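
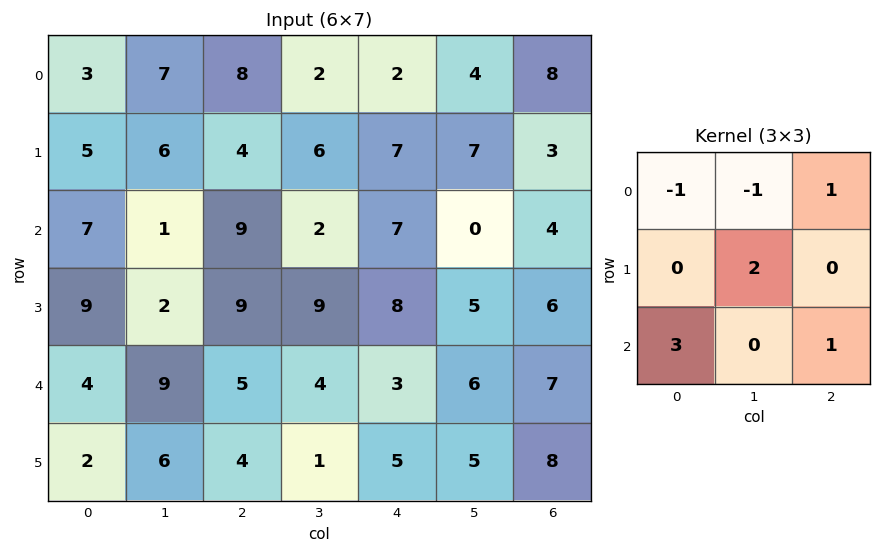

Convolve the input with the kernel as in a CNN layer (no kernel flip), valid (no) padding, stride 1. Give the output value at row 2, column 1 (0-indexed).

The receptive field on the input at this output position is [1 9 2 / 2 9 9 / 9 5 4]. Elementwise product with the kernel and sum: 1·-1 + 9·-1 + 2·1 + 9·2 + 9·3 + 4·1.

41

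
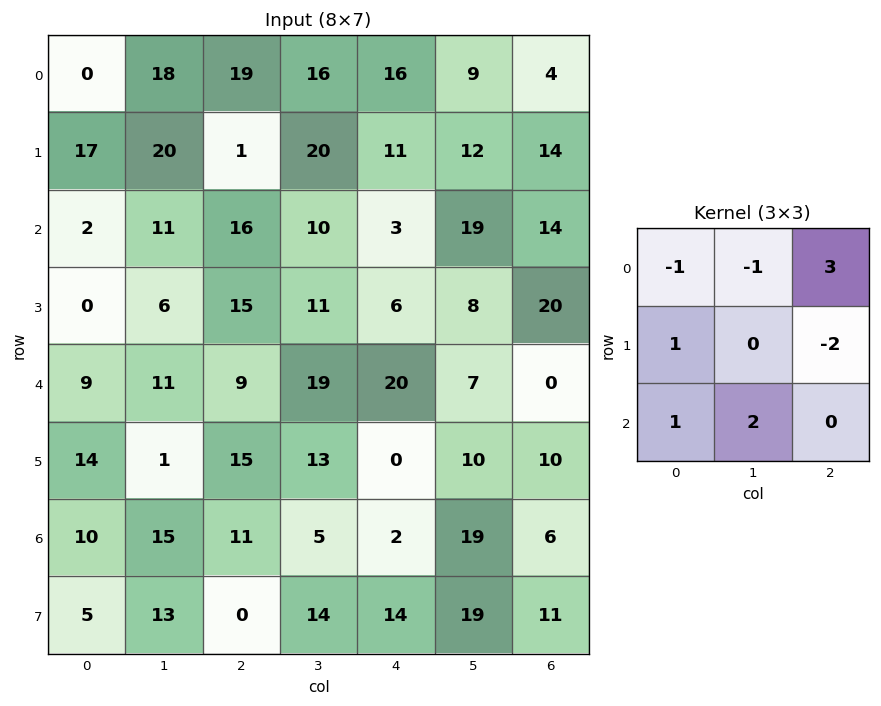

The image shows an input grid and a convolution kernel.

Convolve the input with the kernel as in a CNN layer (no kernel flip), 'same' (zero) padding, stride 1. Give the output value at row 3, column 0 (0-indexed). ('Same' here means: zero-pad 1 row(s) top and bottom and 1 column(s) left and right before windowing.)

The receptive field on the zero-padded input at this output position is [0 2 11 / 0 0 6 / 0 9 11]. Elementwise product with the kernel and sum: 0·-1 + 2·-1 + 11·3 + 0·1 + 6·-2 + 0·1 + 9·2.

37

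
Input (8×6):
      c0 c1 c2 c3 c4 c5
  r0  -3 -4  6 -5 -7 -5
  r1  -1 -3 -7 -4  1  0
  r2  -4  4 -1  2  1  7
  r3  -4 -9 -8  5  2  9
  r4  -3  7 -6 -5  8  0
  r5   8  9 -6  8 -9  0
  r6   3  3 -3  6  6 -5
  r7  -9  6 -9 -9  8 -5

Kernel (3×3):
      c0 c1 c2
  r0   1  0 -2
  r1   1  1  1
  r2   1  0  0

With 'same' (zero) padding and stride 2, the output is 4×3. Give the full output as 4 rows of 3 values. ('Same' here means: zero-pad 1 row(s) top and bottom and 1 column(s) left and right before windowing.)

-7 -6 -21
6 1 11
22 -14 -2
-12 5 6

Output[0,0]: The receptive field on the zero-padded input at this output position is [0 0 0 / 0 -3 -4 / 0 -1 -3]. Elementwise product with the kernel and sum: 0·1 + 0·-2 + 0·1 + -3·1 + -4·1 + 0·1.
Output[0,1]: The receptive field on the zero-padded input at this output position is [0 0 0 / -4 6 -5 / -3 -7 -4]. Elementwise product with the kernel and sum: 0·1 + 0·-2 + -4·1 + 6·1 + -5·1 + -3·1.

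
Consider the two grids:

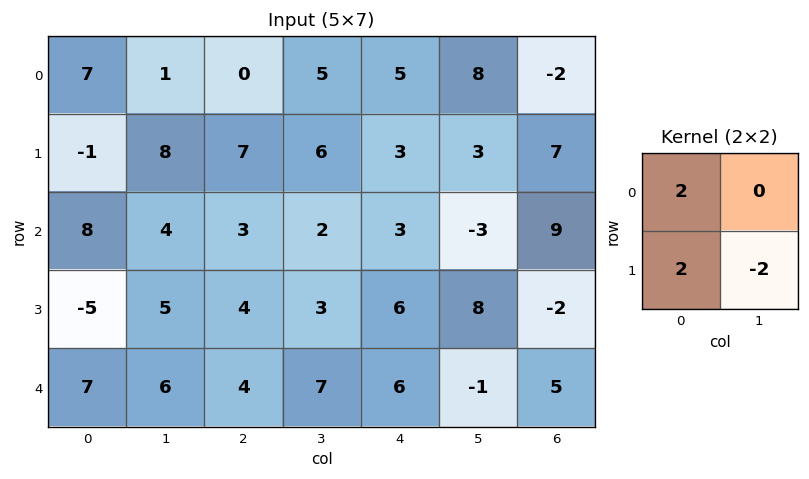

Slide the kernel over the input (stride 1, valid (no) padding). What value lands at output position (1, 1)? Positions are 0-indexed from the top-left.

18

The receptive field on the input at this output position is [8 7 / 4 3]. Elementwise product with the kernel and sum: 8·2 + 4·2 + 3·-2.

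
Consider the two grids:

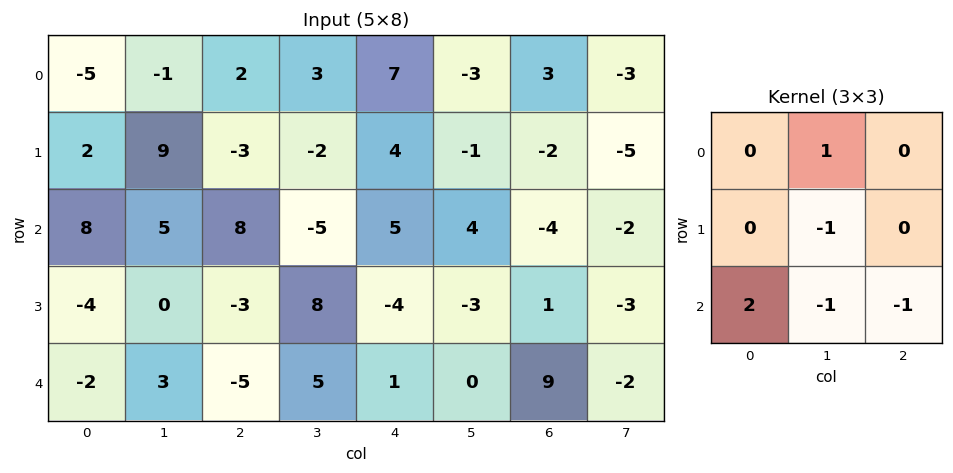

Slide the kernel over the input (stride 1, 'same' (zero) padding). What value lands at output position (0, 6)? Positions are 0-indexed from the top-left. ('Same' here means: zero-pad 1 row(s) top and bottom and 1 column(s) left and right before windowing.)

2

The receptive field on the zero-padded input at this output position is [0 0 0 / -3 3 -3 / -1 -2 -5]. Elementwise product with the kernel and sum: 0·1 + 3·-1 + -1·2 + -2·-1 + -5·-1.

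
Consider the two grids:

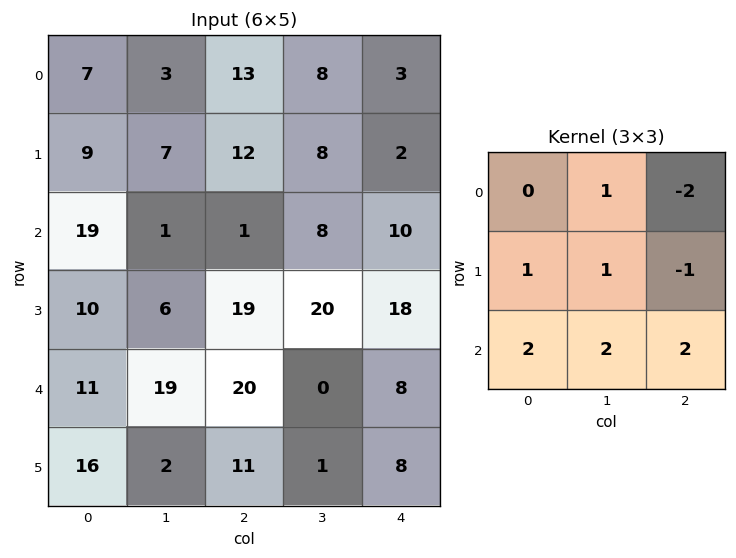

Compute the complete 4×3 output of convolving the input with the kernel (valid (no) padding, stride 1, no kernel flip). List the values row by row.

23 28 58
72 80 117
96 68 65
36 46 36

Output[0,0]: The receptive field on the input at this output position is [7 3 13 / 9 7 12 / 19 1 1]. Elementwise product with the kernel and sum: 3·1 + 13·-2 + 9·1 + 7·1 + 12·-1 + 19·2 + 1·2 + 1·2.
Output[0,1]: The receptive field on the input at this output position is [3 13 8 / 7 12 8 / 1 1 8]. Elementwise product with the kernel and sum: 13·1 + 8·-2 + 7·1 + 12·1 + 8·-1 + 1·2 + 1·2 + 8·2.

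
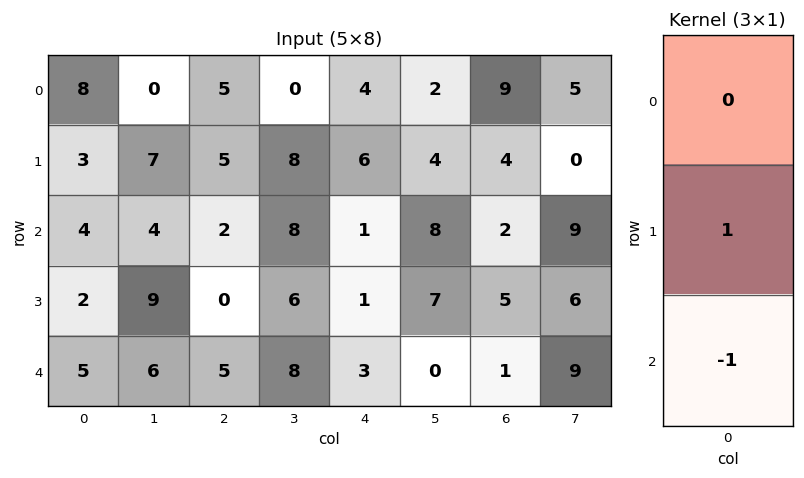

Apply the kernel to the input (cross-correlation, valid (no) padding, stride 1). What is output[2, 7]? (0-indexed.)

The receptive field on the input at this output position is [9 / 6 / 9]. Elementwise product with the kernel and sum: 6·1 + 9·-1.

-3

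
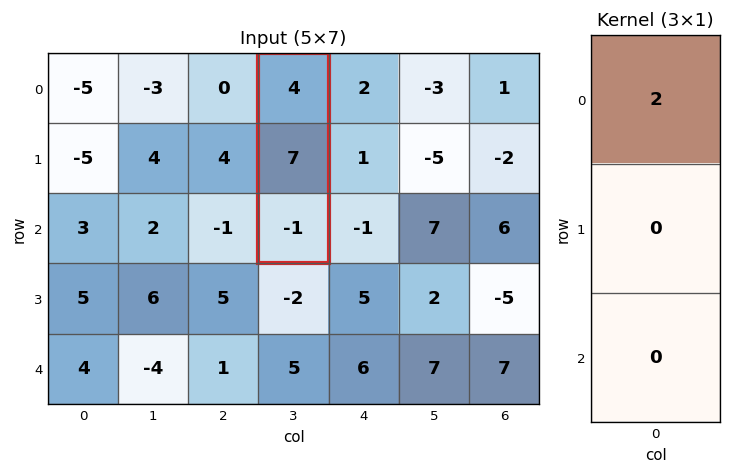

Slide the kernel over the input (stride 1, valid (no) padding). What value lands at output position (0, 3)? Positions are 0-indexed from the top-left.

The receptive field on the input at this output position is [4 / 7 / -1]. Elementwise product with the kernel and sum: 4·2.

8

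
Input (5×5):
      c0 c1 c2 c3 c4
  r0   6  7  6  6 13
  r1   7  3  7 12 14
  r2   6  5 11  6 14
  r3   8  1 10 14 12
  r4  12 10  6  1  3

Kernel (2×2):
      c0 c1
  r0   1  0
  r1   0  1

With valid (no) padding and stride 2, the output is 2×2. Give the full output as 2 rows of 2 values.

9 18
7 25

Output[0,0]: The receptive field on the input at this output position is [6 7 / 7 3]. Elementwise product with the kernel and sum: 6·1 + 3·1.
Output[0,1]: The receptive field on the input at this output position is [6 6 / 7 12]. Elementwise product with the kernel and sum: 6·1 + 12·1.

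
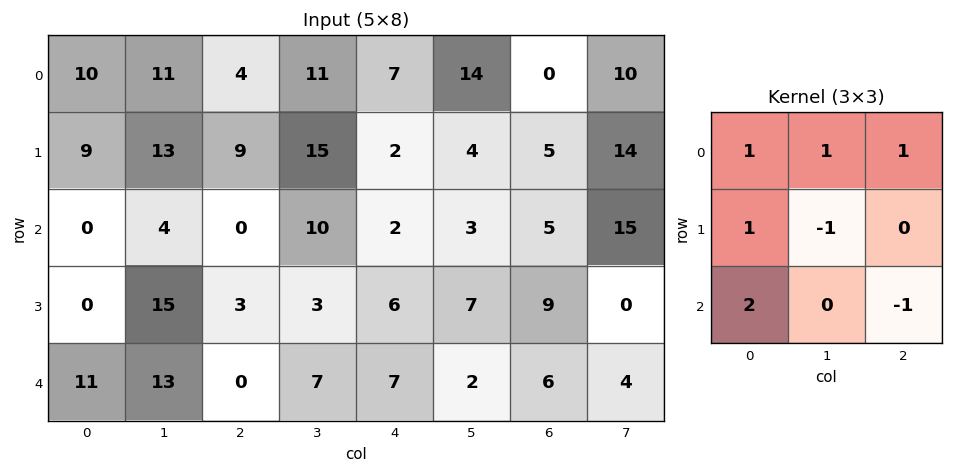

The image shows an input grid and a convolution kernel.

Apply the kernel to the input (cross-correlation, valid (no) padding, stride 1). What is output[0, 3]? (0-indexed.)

The receptive field on the input at this output position is [11 7 14 / 15 2 4 / 10 2 3]. Elementwise product with the kernel and sum: 11·1 + 7·1 + 14·1 + 15·1 + 2·-1 + 10·2 + 3·-1.

62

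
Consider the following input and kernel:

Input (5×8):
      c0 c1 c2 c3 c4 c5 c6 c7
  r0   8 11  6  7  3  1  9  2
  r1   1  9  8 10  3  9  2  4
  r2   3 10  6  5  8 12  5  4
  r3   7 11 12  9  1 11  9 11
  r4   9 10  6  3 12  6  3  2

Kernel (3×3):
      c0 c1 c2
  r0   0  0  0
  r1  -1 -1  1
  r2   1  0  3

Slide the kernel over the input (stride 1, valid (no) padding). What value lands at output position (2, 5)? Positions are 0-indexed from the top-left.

The receptive field on the input at this output position is [12 5 4 / 11 9 11 / 6 3 2]. Elementwise product with the kernel and sum: 11·-1 + 9·-1 + 11·1 + 6·1 + 2·3.

3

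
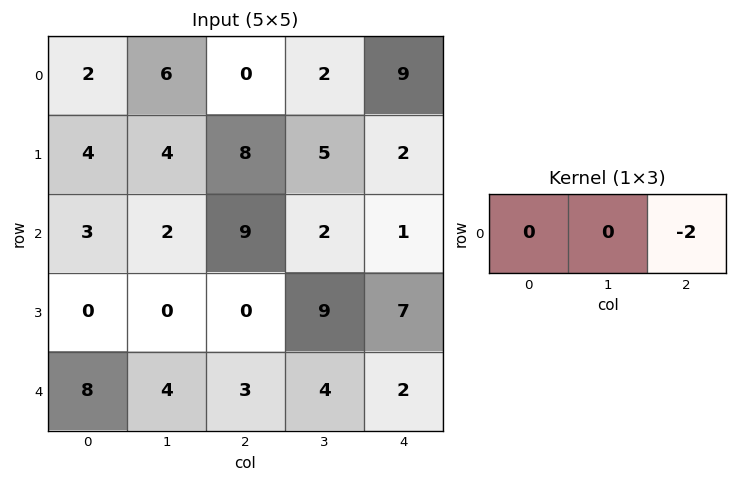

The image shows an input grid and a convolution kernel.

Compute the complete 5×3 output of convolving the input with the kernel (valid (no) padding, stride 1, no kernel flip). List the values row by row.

0 -4 -18
-16 -10 -4
-18 -4 -2
0 -18 -14
-6 -8 -4

Output[0,0]: The receptive field on the input at this output position is [2 6 0]. Elementwise product with the kernel and sum: 0·-2.
Output[0,1]: The receptive field on the input at this output position is [6 0 2]. Elementwise product with the kernel and sum: 2·-2.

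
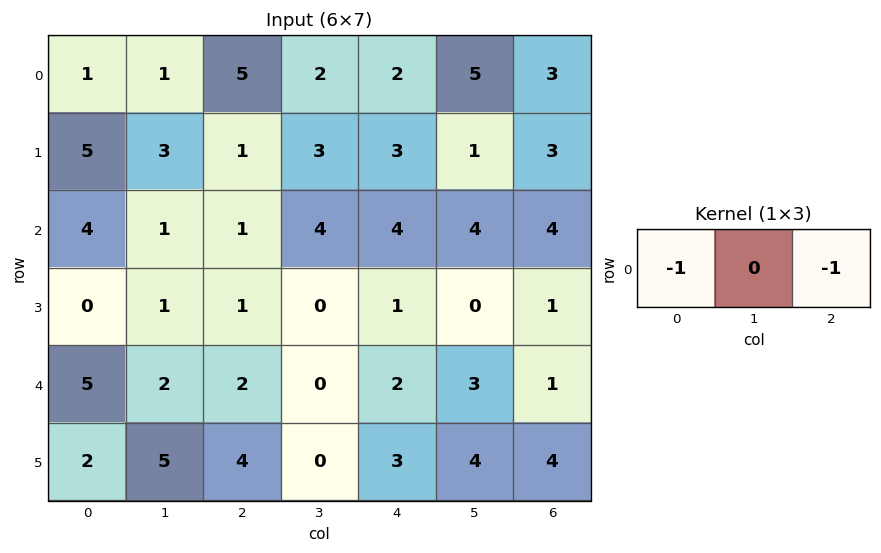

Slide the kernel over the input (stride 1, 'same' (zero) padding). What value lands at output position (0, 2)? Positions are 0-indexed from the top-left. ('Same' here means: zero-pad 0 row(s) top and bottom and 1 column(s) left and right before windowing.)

-3

The receptive field on the zero-padded input at this output position is [1 5 2]. Elementwise product with the kernel and sum: 1·-1 + 2·-1.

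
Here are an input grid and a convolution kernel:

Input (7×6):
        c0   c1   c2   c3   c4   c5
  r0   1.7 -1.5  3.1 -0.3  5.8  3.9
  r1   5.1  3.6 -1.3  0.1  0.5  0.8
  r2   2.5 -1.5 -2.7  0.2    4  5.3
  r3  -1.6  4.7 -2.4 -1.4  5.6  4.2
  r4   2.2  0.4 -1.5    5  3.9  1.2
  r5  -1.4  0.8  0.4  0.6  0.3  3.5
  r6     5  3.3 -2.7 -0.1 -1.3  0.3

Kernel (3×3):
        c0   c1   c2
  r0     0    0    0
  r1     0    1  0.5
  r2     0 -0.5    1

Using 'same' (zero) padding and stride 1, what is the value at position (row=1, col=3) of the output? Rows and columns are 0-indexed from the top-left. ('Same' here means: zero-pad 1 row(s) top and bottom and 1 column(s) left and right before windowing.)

The receptive field on the zero-padded input at this output position is [3.1 -0.3 5.8 / -1.3 0.1 0.5 / -2.7 0.2 4]. Elementwise product with the kernel and sum: 0.1·1 + 0.5·0.5 + 0.2·-0.5 + 4·1.

4.25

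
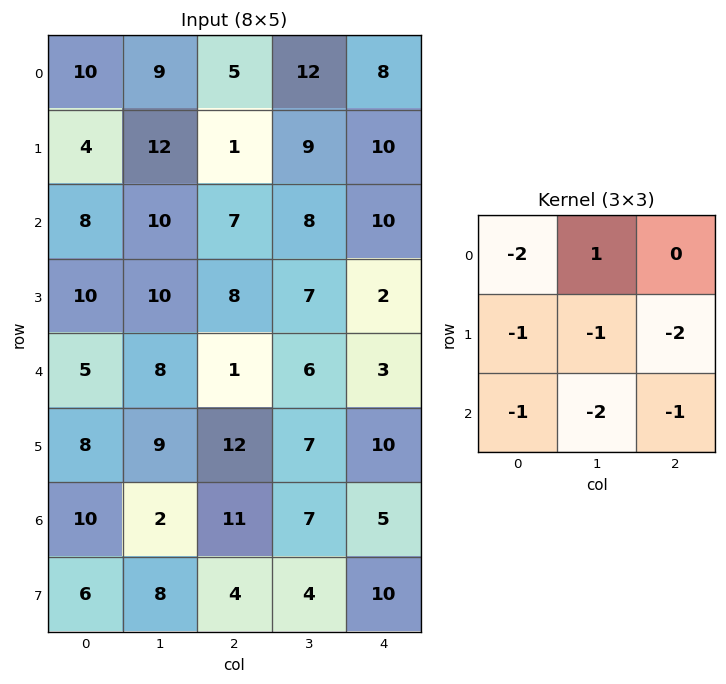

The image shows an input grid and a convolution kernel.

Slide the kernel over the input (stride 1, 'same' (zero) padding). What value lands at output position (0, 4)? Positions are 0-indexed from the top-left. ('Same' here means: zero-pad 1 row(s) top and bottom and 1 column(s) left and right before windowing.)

The receptive field on the zero-padded input at this output position is [0 0 0 / 12 8 0 / 9 10 0]. Elementwise product with the kernel and sum: 0·-2 + 0·1 + 12·-1 + 8·-1 + 0·-2 + 9·-1 + 10·-2 + 0·-1.

-49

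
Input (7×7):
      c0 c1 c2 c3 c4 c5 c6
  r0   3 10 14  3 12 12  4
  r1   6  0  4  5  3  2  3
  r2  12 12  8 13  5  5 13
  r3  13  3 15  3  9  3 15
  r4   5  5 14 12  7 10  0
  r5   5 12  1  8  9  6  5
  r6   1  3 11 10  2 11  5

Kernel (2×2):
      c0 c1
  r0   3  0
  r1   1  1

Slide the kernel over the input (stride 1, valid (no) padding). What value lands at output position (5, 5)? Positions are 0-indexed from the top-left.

34

The receptive field on the input at this output position is [6 5 / 11 5]. Elementwise product with the kernel and sum: 6·3 + 11·1 + 5·1.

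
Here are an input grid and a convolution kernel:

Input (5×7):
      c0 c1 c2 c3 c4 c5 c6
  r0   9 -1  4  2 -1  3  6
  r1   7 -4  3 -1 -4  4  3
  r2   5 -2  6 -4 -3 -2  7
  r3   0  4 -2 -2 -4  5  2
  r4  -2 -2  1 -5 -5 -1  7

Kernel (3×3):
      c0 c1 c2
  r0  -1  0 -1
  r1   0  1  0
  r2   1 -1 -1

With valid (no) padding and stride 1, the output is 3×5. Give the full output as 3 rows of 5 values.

-16 -2 9 -8 -9
-14 19 1 -9 -12
-8 6 6 3 -10

Output[0,0]: The receptive field on the input at this output position is [9 -1 4 / 7 -4 3 / 5 -2 6]. Elementwise product with the kernel and sum: 9·-1 + 4·-1 + -4·1 + 5·1 + -2·-1 + 6·-1.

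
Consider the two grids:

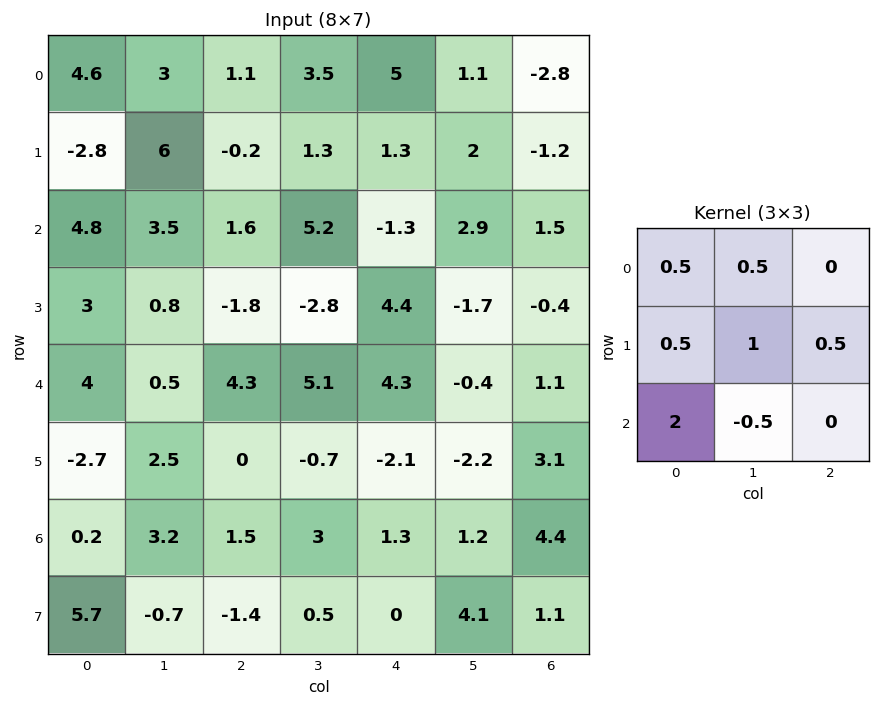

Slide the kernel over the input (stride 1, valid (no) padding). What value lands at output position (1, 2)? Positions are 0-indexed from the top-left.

3.7

The receptive field on the input at this output position is [-0.2 1.3 1.3 / 1.6 5.2 -1.3 / -1.8 -2.8 4.4]. Elementwise product with the kernel and sum: -0.2·0.5 + 1.3·0.5 + 1.6·0.5 + 5.2·1 + -1.3·0.5 + -1.8·2 + -2.8·-0.5.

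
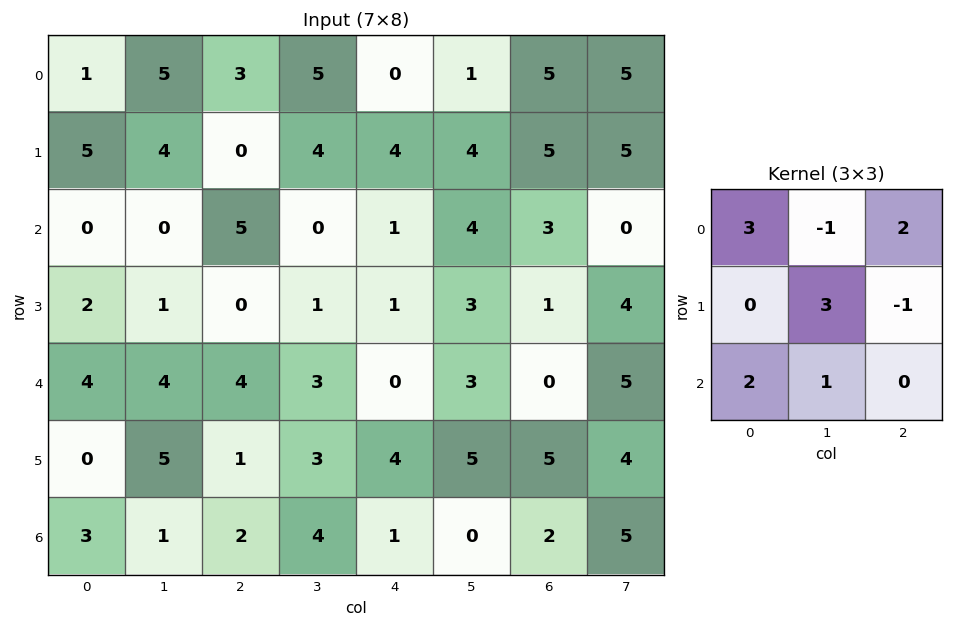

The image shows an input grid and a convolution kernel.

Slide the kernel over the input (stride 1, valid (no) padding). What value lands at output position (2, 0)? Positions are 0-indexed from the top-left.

The receptive field on the input at this output position is [0 0 5 / 2 1 0 / 4 4 4]. Elementwise product with the kernel and sum: 0·3 + 0·-1 + 5·2 + 1·3 + 0·-1 + 4·2 + 4·1.

25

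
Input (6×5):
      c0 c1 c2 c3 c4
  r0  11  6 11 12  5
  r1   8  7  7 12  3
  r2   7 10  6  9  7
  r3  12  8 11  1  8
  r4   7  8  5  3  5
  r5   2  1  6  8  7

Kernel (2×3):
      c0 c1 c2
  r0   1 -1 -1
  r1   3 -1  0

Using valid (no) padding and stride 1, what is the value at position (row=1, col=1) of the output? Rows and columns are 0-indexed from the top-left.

The receptive field on the input at this output position is [7 7 12 / 10 6 9]. Elementwise product with the kernel and sum: 7·1 + 7·-1 + 12·-1 + 10·3 + 6·-1.

12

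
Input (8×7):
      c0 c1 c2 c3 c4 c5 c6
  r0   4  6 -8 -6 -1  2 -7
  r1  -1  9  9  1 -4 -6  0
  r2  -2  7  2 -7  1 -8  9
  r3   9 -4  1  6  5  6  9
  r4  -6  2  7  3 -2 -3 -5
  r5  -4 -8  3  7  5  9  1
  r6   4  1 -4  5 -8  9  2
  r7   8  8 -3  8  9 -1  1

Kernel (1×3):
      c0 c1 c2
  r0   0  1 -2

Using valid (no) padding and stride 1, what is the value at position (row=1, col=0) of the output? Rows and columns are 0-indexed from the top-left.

The receptive field on the input at this output position is [-1 9 9]. Elementwise product with the kernel and sum: 9·1 + 9·-2.

-9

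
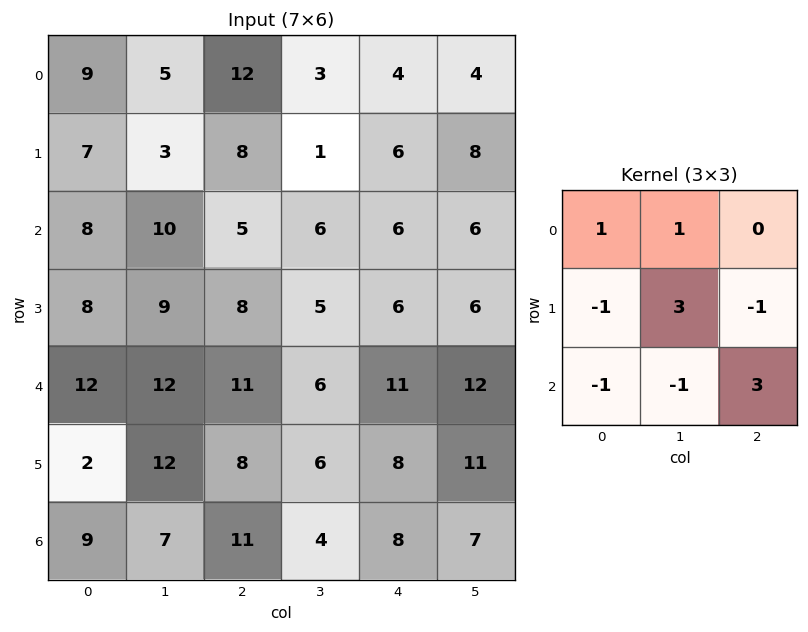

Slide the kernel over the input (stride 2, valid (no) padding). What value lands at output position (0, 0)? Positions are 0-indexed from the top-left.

5

The receptive field on the input at this output position is [9 5 12 / 7 3 8 / 8 10 5]. Elementwise product with the kernel and sum: 9·1 + 5·1 + 7·-1 + 3·3 + 8·-1 + 8·-1 + 10·-1 + 5·3.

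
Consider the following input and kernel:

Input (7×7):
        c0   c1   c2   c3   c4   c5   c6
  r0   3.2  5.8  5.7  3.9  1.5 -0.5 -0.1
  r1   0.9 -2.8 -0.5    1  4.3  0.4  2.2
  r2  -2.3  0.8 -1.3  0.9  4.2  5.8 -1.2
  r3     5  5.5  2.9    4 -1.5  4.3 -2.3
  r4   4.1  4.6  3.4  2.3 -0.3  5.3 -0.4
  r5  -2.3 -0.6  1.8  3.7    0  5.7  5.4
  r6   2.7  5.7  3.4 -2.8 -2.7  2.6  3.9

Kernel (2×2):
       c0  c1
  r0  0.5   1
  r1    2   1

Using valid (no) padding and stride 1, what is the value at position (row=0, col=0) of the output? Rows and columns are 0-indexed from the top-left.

6.4

The receptive field on the input at this output position is [3.2 5.8 / 0.9 -2.8]. Elementwise product with the kernel and sum: 3.2·0.5 + 5.8·1 + 0.9·2 + -2.8·1.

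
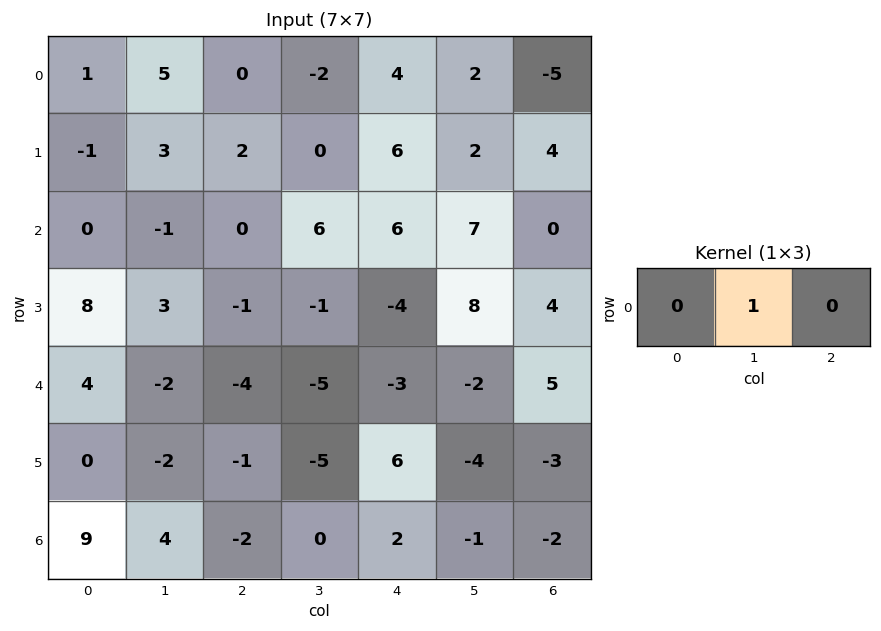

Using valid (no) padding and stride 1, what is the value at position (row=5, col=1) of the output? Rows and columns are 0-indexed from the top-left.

The receptive field on the input at this output position is [-2 -1 -5]. Elementwise product with the kernel and sum: -1·1.

-1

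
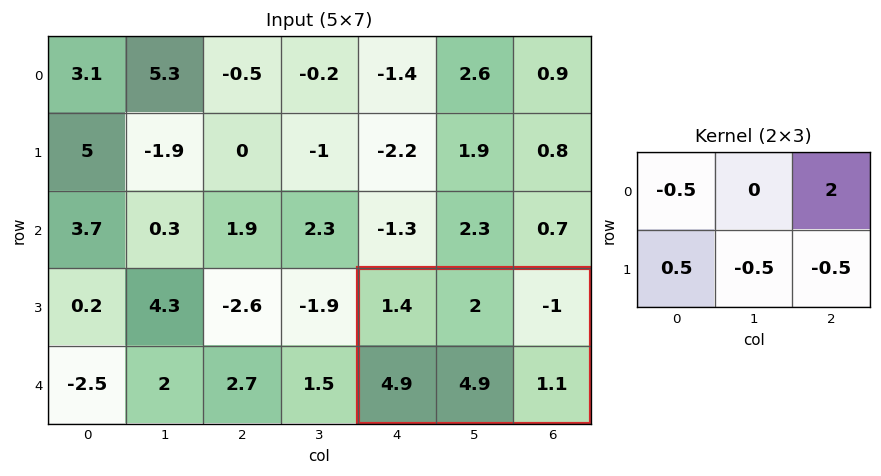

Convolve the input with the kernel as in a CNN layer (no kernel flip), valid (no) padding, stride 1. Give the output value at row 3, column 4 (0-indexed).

-3.25

The receptive field on the input at this output position is [1.4 2 -1 / 4.9 4.9 1.1]. Elementwise product with the kernel and sum: 1.4·-0.5 + -1·2 + 4.9·0.5 + 4.9·-0.5 + 1.1·-0.5.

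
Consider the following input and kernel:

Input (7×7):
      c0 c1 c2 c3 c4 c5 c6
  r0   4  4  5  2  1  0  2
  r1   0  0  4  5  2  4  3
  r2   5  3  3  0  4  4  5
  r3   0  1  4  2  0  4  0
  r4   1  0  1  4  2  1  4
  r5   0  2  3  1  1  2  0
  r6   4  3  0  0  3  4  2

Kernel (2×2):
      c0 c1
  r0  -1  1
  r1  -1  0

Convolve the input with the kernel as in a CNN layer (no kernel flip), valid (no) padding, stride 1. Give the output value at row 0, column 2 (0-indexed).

The receptive field on the input at this output position is [5 2 / 4 5]. Elementwise product with the kernel and sum: 5·-1 + 2·1 + 4·-1.

-7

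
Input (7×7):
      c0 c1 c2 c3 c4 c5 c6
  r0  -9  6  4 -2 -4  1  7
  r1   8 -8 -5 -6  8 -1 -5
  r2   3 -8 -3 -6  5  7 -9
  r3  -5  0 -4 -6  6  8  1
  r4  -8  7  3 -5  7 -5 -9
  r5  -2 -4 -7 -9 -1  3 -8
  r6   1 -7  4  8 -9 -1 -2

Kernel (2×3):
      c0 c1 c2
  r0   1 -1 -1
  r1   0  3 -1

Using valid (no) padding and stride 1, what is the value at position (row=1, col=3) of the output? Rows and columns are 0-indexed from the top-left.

The receptive field on the input at this output position is [-6 8 -1 / -6 5 7]. Elementwise product with the kernel and sum: -6·1 + 8·-1 + -1·-1 + 5·3 + 7·-1.

-5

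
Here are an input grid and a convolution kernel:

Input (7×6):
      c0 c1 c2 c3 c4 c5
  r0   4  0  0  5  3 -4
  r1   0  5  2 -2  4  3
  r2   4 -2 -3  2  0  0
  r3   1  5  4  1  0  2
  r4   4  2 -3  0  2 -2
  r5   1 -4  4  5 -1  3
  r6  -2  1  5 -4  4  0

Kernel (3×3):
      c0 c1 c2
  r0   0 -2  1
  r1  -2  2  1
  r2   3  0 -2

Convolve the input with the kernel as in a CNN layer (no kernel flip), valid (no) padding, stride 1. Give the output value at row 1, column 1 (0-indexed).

7

The receptive field on the input at this output position is [5 2 -2 / -2 -3 2 / 5 4 1]. Elementwise product with the kernel and sum: 2·-2 + -2·1 + -2·-2 + -3·2 + 2·1 + 5·3 + 1·-2.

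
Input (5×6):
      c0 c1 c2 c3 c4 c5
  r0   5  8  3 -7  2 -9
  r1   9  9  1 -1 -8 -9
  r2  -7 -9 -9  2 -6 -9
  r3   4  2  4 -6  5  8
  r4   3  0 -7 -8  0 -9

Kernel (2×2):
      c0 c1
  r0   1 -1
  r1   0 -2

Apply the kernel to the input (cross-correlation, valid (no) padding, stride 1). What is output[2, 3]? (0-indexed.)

The receptive field on the input at this output position is [2 -6 / -6 5]. Elementwise product with the kernel and sum: 2·1 + -6·-1 + 5·-2.

-2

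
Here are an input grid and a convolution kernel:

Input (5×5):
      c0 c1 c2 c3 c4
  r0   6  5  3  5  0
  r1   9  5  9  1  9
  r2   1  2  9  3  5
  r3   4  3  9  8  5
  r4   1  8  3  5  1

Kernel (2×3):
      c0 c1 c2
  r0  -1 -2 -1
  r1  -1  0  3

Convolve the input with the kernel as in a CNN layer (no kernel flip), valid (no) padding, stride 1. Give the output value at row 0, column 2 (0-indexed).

5

The receptive field on the input at this output position is [3 5 0 / 9 1 9]. Elementwise product with the kernel and sum: 3·-1 + 5·-2 + 0·-1 + 9·-1 + 9·3.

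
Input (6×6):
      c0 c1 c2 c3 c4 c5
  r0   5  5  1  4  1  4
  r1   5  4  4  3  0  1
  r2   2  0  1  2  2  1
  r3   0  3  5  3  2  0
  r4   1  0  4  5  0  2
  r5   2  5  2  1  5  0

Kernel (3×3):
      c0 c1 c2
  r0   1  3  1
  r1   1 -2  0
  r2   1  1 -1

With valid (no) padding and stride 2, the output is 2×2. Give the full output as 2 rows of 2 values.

19 13
-6 17

Output[0,0]: The receptive field on the input at this output position is [5 5 1 / 5 4 4 / 2 0 1]. Elementwise product with the kernel and sum: 5·1 + 5·3 + 1·1 + 5·1 + 4·-2 + 2·1 + 0·1 + 1·-1.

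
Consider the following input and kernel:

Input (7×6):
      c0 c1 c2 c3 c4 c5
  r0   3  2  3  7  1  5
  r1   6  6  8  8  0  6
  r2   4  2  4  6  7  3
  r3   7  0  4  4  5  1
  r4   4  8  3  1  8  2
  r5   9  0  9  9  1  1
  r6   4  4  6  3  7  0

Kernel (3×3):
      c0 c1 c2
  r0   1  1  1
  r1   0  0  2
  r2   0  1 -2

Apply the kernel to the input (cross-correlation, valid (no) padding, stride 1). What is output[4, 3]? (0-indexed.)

20

The receptive field on the input at this output position is [1 8 2 / 9 1 1 / 3 7 0]. Elementwise product with the kernel and sum: 1·1 + 8·1 + 2·1 + 1·2 + 7·1 + 0·-2.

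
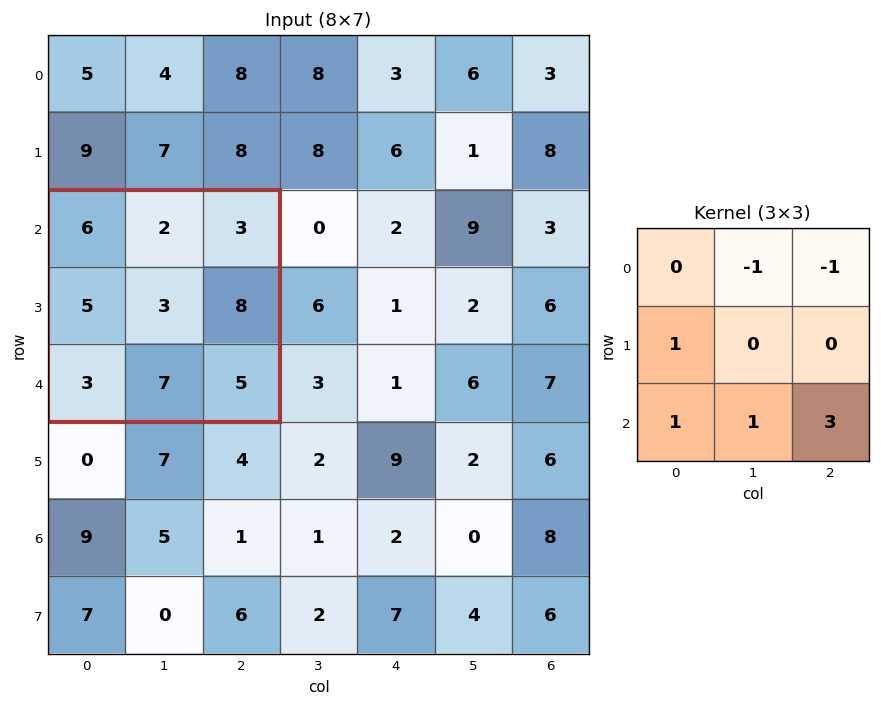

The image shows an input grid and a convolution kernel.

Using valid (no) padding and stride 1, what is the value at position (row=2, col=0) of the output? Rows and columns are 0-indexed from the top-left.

25

The receptive field on the input at this output position is [6 2 3 / 5 3 8 / 3 7 5]. Elementwise product with the kernel and sum: 2·-1 + 3·-1 + 5·1 + 3·1 + 7·1 + 5·3.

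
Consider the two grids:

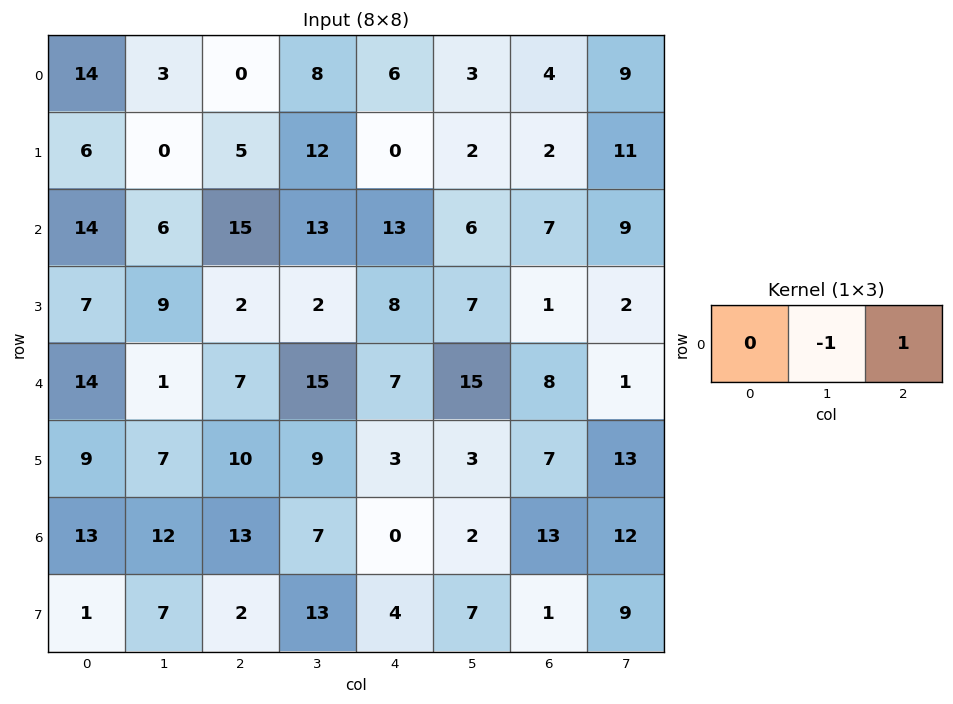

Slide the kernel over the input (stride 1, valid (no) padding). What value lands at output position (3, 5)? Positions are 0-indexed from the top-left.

1

The receptive field on the input at this output position is [7 1 2]. Elementwise product with the kernel and sum: 1·-1 + 2·1.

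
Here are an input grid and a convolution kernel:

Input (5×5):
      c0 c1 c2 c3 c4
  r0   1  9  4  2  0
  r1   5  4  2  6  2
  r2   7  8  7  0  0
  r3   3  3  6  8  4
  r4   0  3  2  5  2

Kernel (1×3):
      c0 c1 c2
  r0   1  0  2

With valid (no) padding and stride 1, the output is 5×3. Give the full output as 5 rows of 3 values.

Output[0,0]: The receptive field on the input at this output position is [1 9 4]. Elementwise product with the kernel and sum: 1·1 + 4·2.
Output[0,1]: The receptive field on the input at this output position is [9 4 2]. Elementwise product with the kernel and sum: 9·1 + 2·2.

9 13 4
9 16 6
21 8 7
15 19 14
4 13 6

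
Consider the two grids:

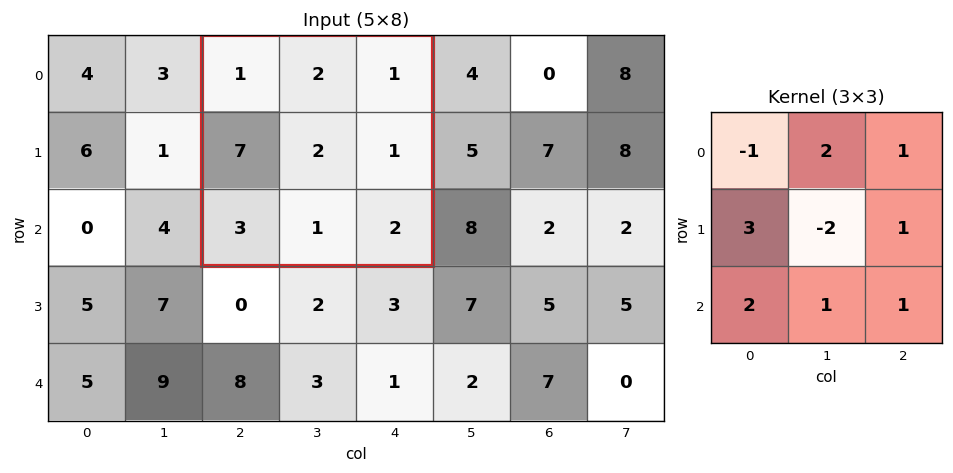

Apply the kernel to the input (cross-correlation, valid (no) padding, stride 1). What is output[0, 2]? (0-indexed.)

The receptive field on the input at this output position is [1 2 1 / 7 2 1 / 3 1 2]. Elementwise product with the kernel and sum: 1·-1 + 2·2 + 1·1 + 7·3 + 2·-2 + 1·1 + 3·2 + 1·1 + 2·1.

31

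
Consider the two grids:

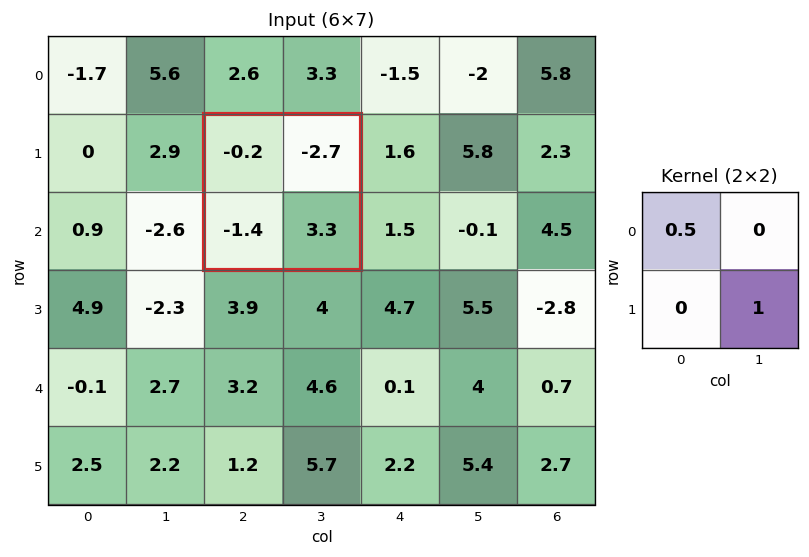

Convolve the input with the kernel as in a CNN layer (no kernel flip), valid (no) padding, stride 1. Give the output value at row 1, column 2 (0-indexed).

3.2

The receptive field on the input at this output position is [-0.2 -2.7 / -1.4 3.3]. Elementwise product with the kernel and sum: -0.2·0.5 + 3.3·1.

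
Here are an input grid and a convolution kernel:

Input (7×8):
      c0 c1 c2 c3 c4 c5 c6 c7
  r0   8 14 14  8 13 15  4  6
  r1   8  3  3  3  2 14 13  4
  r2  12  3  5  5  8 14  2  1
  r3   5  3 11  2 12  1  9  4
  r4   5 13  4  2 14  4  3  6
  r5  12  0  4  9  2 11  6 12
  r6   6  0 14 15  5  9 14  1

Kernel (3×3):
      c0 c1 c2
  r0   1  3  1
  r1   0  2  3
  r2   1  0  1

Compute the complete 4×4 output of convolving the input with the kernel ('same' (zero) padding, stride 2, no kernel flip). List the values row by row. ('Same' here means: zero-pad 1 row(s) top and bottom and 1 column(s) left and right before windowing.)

61 58 88 44
63 45 84 69
67 61 99 79
48 94 63 72

Output[0,0]: The receptive field on the zero-padded input at this output position is [0 0 0 / 0 8 14 / 0 8 3]. Elementwise product with the kernel and sum: 0·1 + 0·3 + 0·1 + 8·2 + 14·3 + 0·1 + 3·1.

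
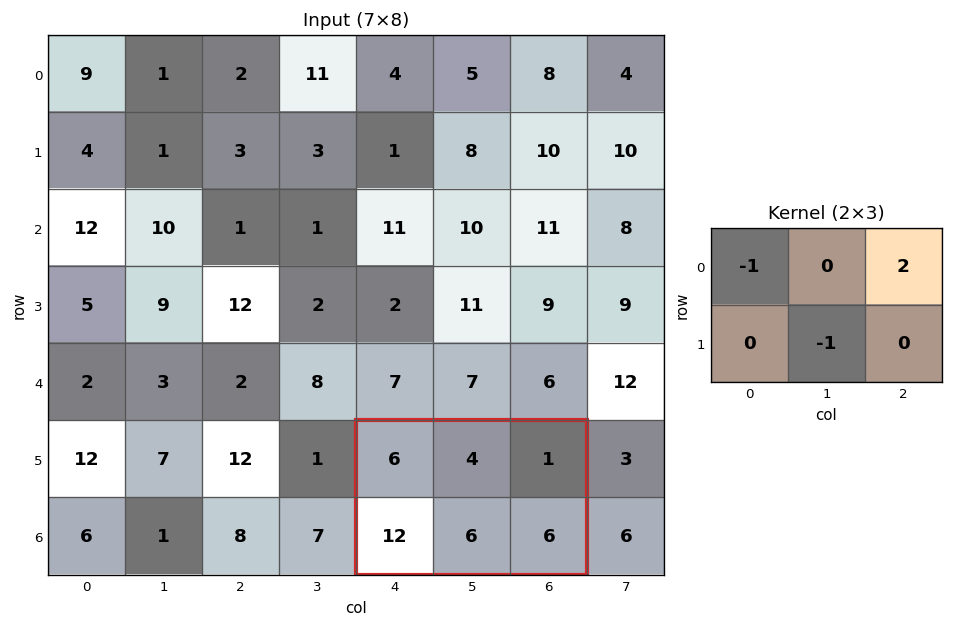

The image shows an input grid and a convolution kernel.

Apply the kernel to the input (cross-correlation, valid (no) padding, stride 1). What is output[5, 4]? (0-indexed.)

-10

The receptive field on the input at this output position is [6 4 1 / 12 6 6]. Elementwise product with the kernel and sum: 6·-1 + 1·2 + 6·-1.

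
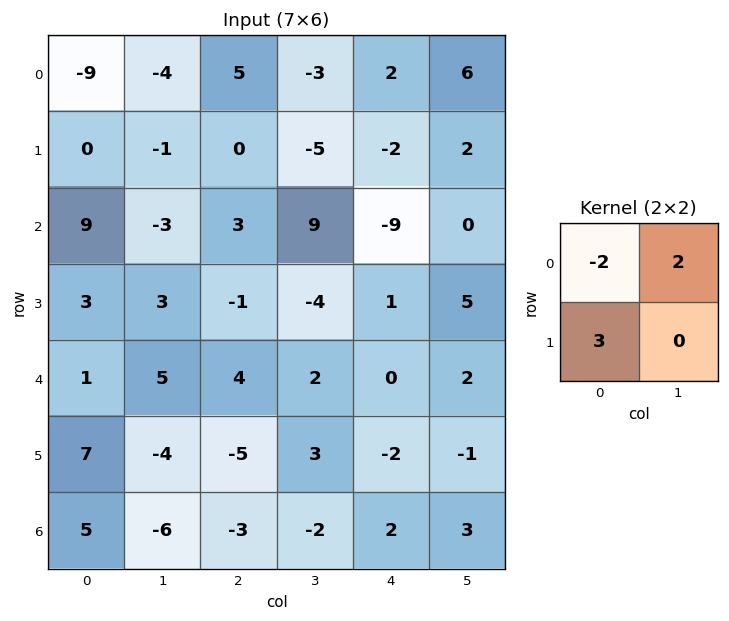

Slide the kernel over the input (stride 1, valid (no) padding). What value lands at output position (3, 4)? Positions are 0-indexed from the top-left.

The receptive field on the input at this output position is [1 5 / 0 2]. Elementwise product with the kernel and sum: 1·-2 + 5·2 + 0·3.

8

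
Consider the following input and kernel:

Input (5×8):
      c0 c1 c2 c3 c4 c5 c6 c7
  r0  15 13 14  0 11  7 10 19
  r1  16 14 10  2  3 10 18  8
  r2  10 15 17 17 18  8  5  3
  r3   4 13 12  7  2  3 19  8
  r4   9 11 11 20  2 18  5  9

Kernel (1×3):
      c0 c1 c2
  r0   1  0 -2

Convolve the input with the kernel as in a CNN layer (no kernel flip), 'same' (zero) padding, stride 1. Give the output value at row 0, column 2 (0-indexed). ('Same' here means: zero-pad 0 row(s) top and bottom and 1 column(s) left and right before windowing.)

13

The receptive field on the zero-padded input at this output position is [13 14 0]. Elementwise product with the kernel and sum: 13·1 + 0·-2.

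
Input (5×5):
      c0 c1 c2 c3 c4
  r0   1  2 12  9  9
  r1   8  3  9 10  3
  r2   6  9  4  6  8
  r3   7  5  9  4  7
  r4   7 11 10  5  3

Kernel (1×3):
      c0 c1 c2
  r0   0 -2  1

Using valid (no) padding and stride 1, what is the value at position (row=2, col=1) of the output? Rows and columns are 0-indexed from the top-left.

-2

The receptive field on the input at this output position is [9 4 6]. Elementwise product with the kernel and sum: 4·-2 + 6·1.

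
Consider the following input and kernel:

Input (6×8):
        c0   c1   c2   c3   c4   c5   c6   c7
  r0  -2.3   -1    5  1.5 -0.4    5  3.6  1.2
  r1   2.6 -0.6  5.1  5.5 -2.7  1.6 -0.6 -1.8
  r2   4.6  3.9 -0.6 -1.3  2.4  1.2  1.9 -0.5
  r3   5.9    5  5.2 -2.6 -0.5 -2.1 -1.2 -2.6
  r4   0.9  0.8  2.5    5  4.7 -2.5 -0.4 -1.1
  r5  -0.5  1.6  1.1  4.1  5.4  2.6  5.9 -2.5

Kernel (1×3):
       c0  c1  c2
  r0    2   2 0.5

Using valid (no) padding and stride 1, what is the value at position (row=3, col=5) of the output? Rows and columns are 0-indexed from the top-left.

-7.9

The receptive field on the input at this output position is [-2.1 -1.2 -2.6]. Elementwise product with the kernel and sum: -2.1·2 + -1.2·2 + -2.6·0.5.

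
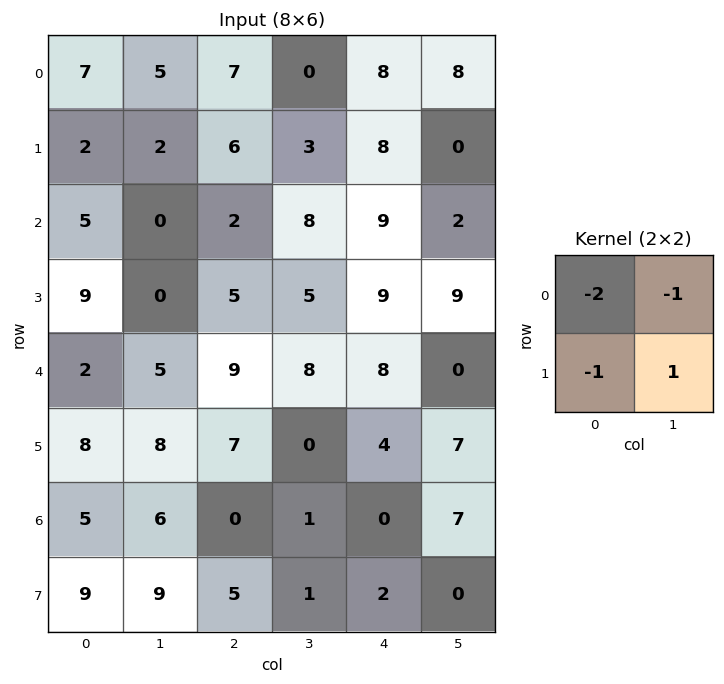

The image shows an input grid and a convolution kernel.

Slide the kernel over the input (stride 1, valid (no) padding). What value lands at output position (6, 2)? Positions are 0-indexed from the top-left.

The receptive field on the input at this output position is [0 1 / 5 1]. Elementwise product with the kernel and sum: 0·-2 + 1·-1 + 5·-1 + 1·1.

-5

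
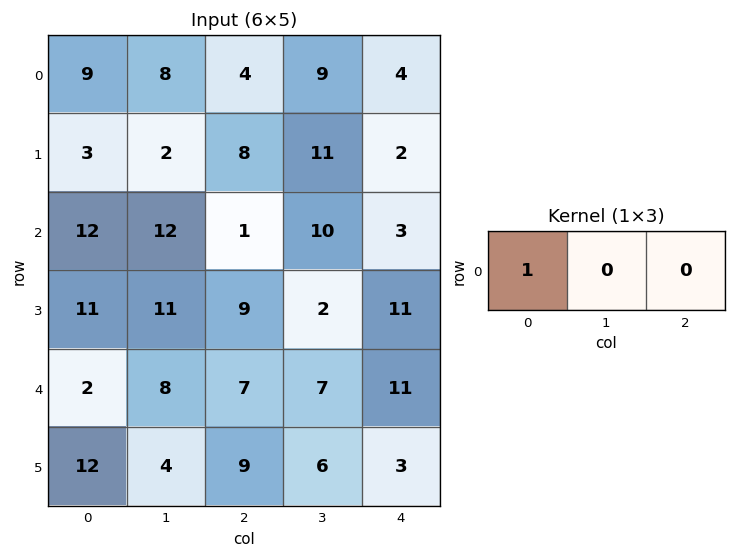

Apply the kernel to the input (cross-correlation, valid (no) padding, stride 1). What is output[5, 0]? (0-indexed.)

The receptive field on the input at this output position is [12 4 9]. Elementwise product with the kernel and sum: 12·1.

12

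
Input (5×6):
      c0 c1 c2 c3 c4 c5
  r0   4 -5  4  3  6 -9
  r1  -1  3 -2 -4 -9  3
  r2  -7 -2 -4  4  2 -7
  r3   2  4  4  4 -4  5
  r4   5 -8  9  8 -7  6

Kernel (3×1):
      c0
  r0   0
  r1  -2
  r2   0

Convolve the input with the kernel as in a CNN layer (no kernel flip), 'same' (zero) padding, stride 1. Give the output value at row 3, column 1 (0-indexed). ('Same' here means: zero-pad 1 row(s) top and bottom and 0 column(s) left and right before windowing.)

The receptive field on the zero-padded input at this output position is [-2 / 4 / -8]. Elementwise product with the kernel and sum: 4·-2.

-8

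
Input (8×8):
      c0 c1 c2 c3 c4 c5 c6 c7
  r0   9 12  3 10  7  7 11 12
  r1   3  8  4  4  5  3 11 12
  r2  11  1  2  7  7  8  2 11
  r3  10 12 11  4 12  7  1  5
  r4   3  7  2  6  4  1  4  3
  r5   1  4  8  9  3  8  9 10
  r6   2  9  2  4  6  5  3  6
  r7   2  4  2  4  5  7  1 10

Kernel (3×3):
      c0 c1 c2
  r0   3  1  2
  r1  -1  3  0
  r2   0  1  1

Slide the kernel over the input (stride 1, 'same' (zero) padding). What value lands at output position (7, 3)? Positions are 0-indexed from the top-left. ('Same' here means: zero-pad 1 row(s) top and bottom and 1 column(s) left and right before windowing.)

The receptive field on the zero-padded input at this output position is [2 4 6 / 2 4 5 / 0 0 0]. Elementwise product with the kernel and sum: 2·3 + 4·1 + 6·2 + 2·-1 + 4·3 + 0·1 + 0·1.

32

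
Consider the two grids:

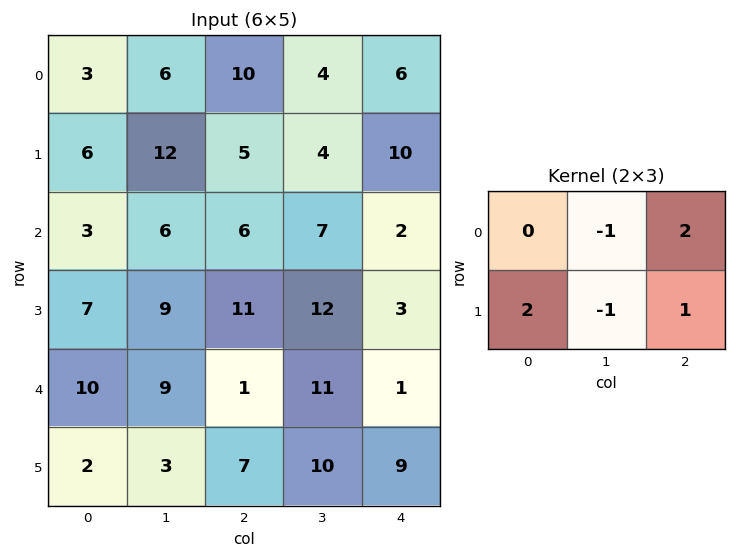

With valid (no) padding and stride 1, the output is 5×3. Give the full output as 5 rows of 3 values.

Output[0,0]: The receptive field on the input at this output position is [3 6 10 / 6 12 5]. Elementwise product with the kernel and sum: 6·-1 + 10·2 + 6·2 + 12·-1 + 5·1.
Output[0,1]: The receptive field on the input at this output position is [6 10 4 / 12 5 4]. Elementwise product with the kernel and sum: 10·-1 + 4·2 + 12·2 + 5·-1 + 4·1.

19 21 24
4 16 23
22 27 10
25 41 -14
1 30 4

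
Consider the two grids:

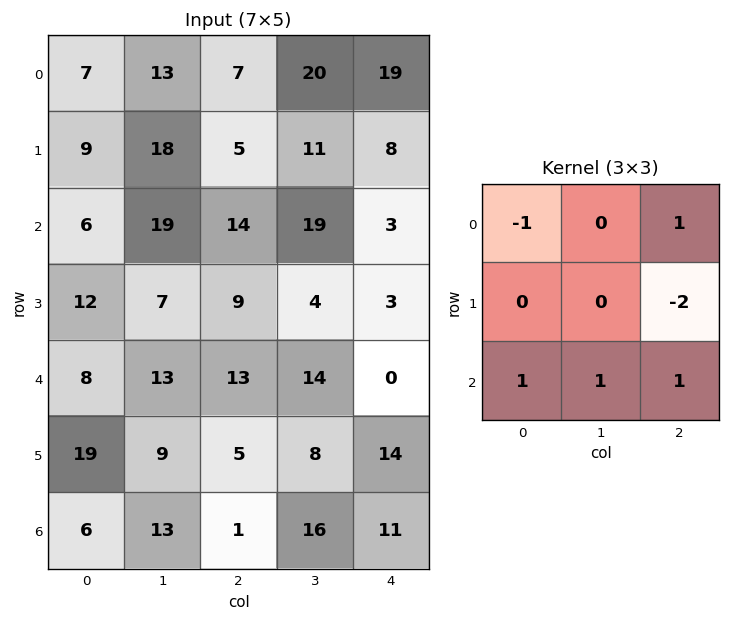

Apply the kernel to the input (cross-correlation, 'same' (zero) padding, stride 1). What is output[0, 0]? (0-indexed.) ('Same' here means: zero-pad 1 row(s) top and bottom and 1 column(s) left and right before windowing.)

The receptive field on the zero-padded input at this output position is [0 0 0 / 0 7 13 / 0 9 18]. Elementwise product with the kernel and sum: 0·-1 + 0·1 + 13·-2 + 0·1 + 9·1 + 18·1.

1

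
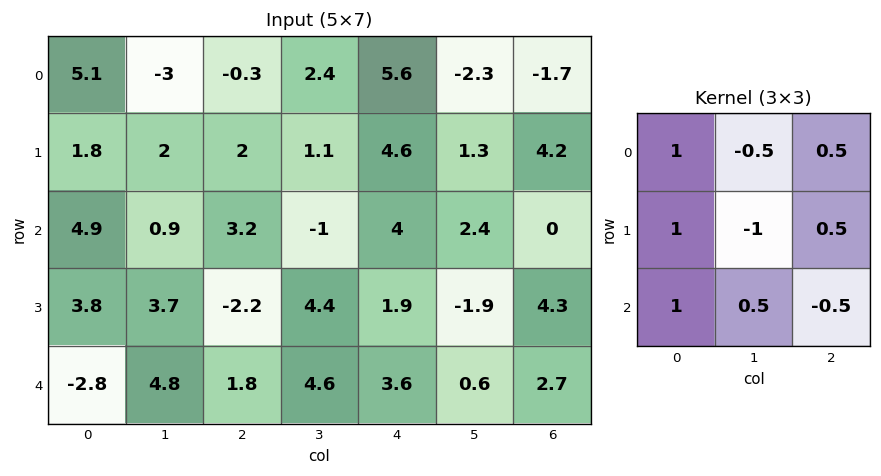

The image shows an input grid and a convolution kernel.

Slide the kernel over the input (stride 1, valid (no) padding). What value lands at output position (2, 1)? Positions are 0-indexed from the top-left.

10.3

The receptive field on the input at this output position is [0.9 3.2 -1 / 3.7 -2.2 4.4 / 4.8 1.8 4.6]. Elementwise product with the kernel and sum: 0.9·1 + 3.2·-0.5 + -1·0.5 + 3.7·1 + -2.2·-1 + 4.4·0.5 + 4.8·1 + 1.8·0.5 + 4.6·-0.5.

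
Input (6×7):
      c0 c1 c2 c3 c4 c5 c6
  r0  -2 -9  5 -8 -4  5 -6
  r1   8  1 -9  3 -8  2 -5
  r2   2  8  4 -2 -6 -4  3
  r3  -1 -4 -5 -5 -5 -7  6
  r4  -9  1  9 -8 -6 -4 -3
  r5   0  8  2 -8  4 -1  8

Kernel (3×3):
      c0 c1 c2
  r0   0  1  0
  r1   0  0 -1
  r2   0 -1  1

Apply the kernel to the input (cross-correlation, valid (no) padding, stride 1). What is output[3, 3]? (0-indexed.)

The receptive field on the input at this output position is [-5 -5 -7 / -8 -6 -4 / -8 4 -1]. Elementwise product with the kernel and sum: -5·1 + -4·-1 + 4·-1 + -1·1.

-6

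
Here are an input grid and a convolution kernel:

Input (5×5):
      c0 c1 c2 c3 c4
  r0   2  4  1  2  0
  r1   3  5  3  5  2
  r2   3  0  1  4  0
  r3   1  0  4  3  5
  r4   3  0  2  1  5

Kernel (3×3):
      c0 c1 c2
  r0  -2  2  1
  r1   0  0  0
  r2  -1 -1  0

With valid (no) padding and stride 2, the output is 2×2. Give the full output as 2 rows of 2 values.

Output[0,0]: The receptive field on the input at this output position is [2 4 1 / 3 5 3 / 3 0 1]. Elementwise product with the kernel and sum: 2·-2 + 4·2 + 1·1 + 3·-1 + 0·-1.
Output[0,1]: The receptive field on the input at this output position is [1 2 0 / 3 5 2 / 1 4 0]. Elementwise product with the kernel and sum: 1·-2 + 2·2 + 0·1 + 1·-1 + 4·-1.

2 -3
-8 3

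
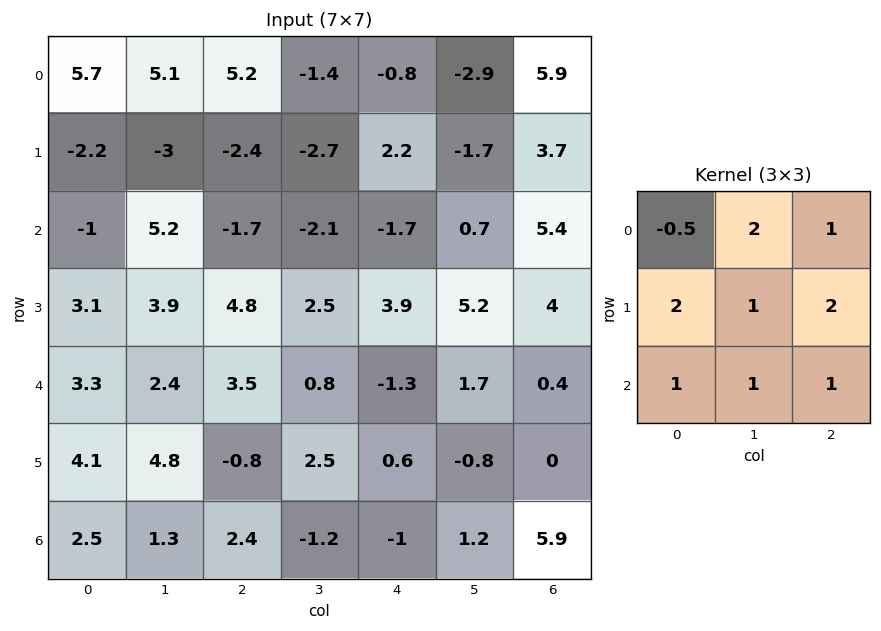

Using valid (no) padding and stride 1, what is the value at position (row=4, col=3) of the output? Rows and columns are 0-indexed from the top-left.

The receptive field on the input at this output position is [0.8 -1.3 1.7 / 2.5 0.6 -0.8 / -1.2 -1 1.2]. Elementwise product with the kernel and sum: 0.8·-0.5 + -1.3·2 + 1.7·1 + 2.5·2 + 0.6·1 + -0.8·2 + -1.2·1 + -1·1 + 1.2·1.

1.7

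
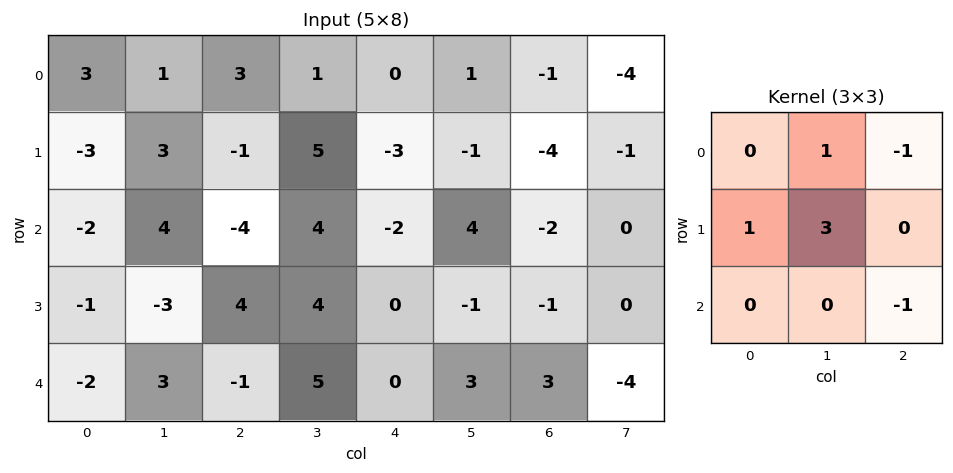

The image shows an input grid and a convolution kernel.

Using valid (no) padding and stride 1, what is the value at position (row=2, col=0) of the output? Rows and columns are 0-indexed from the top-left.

The receptive field on the input at this output position is [-2 4 -4 / -1 -3 4 / -2 3 -1]. Elementwise product with the kernel and sum: 4·1 + -4·-1 + -1·1 + -3·3 + -1·-1.

-1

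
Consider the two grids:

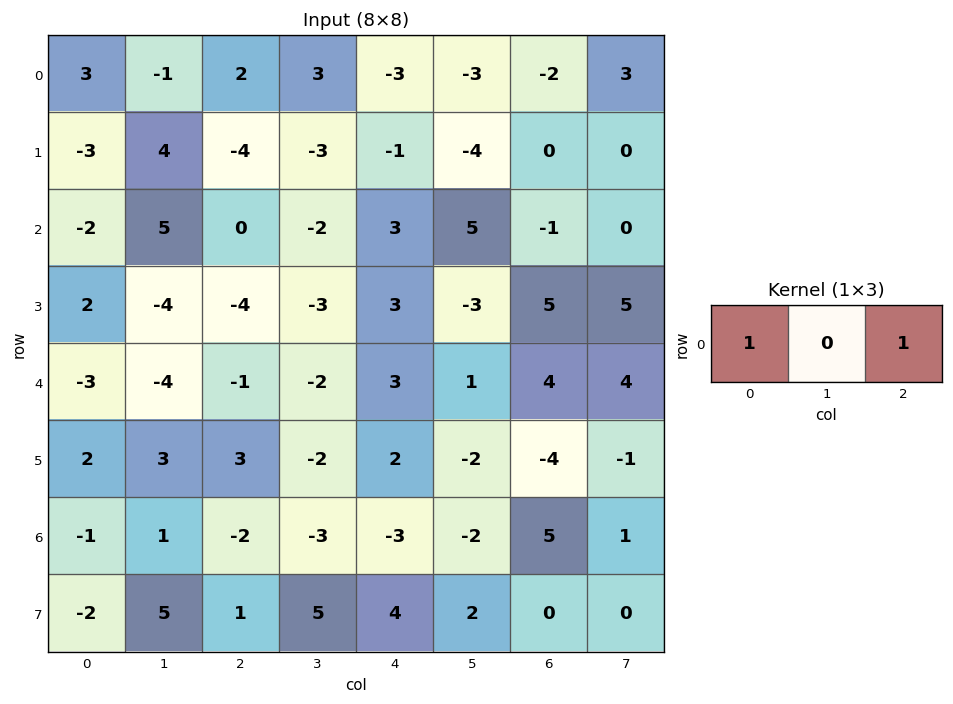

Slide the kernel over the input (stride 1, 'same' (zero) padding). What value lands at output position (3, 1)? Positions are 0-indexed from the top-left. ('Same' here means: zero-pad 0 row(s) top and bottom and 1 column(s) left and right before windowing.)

-2

The receptive field on the zero-padded input at this output position is [2 -4 -4]. Elementwise product with the kernel and sum: 2·1 + -4·1.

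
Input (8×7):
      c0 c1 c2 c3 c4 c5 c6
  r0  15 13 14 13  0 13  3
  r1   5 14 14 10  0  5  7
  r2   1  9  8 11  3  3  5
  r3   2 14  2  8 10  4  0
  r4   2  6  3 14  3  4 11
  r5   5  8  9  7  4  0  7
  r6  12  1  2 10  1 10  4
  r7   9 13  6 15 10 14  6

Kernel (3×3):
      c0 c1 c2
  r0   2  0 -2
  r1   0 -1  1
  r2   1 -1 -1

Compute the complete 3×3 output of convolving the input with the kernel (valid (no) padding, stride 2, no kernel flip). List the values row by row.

-14 12 -9
-33 -2 -20
8 -12 -22

Output[0,0]: The receptive field on the input at this output position is [15 13 14 / 5 14 14 / 1 9 8]. Elementwise product with the kernel and sum: 15·2 + 14·-2 + 14·-1 + 14·1 + 1·1 + 9·-1 + 8·-1.
Output[0,1]: The receptive field on the input at this output position is [14 13 0 / 14 10 0 / 8 11 3]. Elementwise product with the kernel and sum: 14·2 + 0·-2 + 10·-1 + 0·1 + 8·1 + 11·-1 + 3·-1.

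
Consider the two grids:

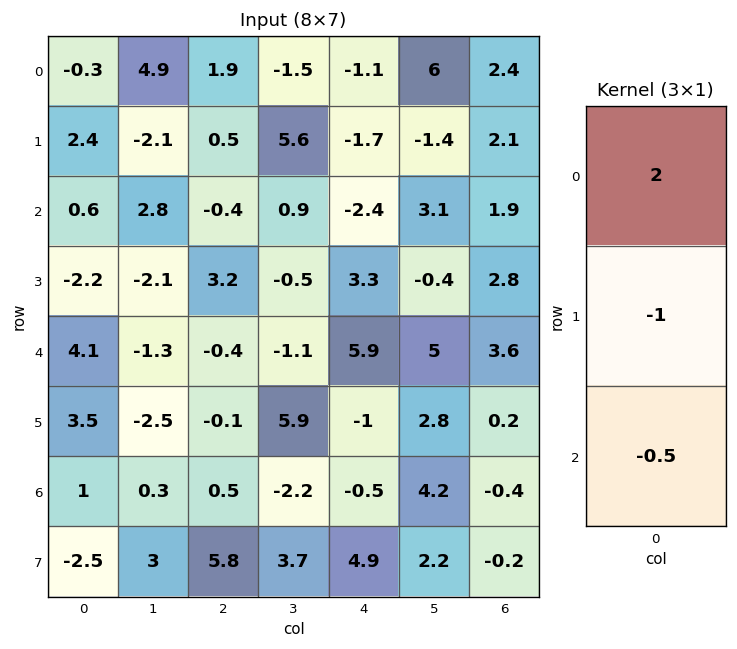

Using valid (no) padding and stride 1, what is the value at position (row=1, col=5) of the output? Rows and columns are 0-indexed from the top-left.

The receptive field on the input at this output position is [-1.4 / 3.1 / -0.4]. Elementwise product with the kernel and sum: -1.4·2 + 3.1·-1 + -0.4·-0.5.

-5.7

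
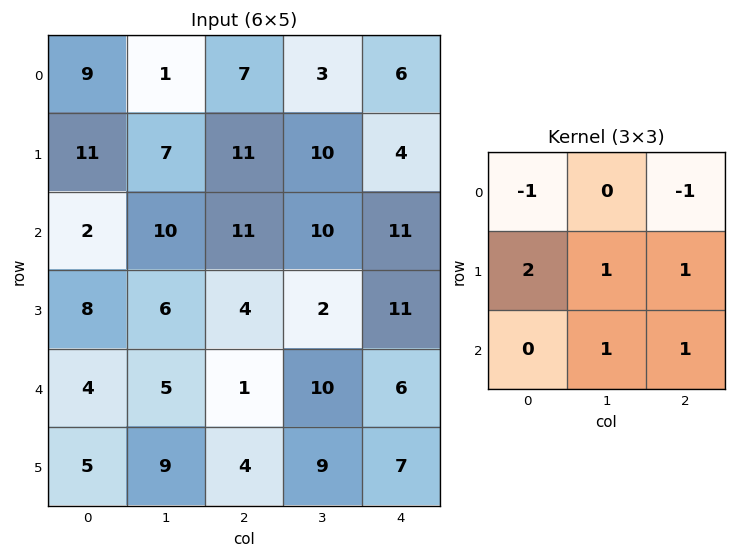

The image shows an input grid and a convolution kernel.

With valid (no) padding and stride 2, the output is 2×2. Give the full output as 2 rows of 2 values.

Output[0,0]: The receptive field on the input at this output position is [9 1 7 / 11 7 11 / 2 10 11]. Elementwise product with the kernel and sum: 9·-1 + 7·-1 + 11·2 + 7·1 + 11·1 + 10·1 + 11·1.

45 44
19 15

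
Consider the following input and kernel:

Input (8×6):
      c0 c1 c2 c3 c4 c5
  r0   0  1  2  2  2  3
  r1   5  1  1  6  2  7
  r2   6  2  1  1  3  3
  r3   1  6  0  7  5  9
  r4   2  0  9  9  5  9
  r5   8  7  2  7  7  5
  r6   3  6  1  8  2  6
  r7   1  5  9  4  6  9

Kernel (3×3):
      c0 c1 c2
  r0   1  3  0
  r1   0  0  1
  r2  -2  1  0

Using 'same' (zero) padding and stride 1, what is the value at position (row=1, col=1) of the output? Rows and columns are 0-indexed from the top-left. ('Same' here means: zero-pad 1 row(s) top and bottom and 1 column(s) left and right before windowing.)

The receptive field on the zero-padded input at this output position is [0 1 2 / 5 1 1 / 6 2 1]. Elementwise product with the kernel and sum: 0·1 + 1·3 + 1·1 + 6·-2 + 2·1.

-6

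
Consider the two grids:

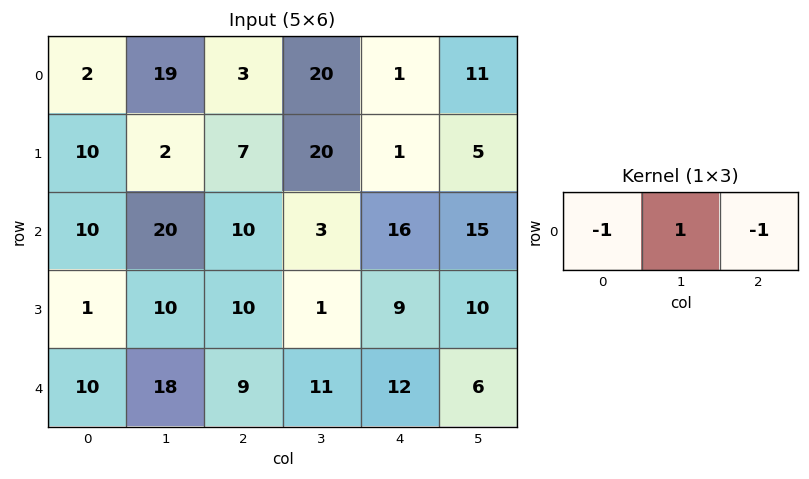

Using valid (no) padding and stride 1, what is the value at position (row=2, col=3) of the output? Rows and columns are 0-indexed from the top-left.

-2

The receptive field on the input at this output position is [3 16 15]. Elementwise product with the kernel and sum: 3·-1 + 16·1 + 15·-1.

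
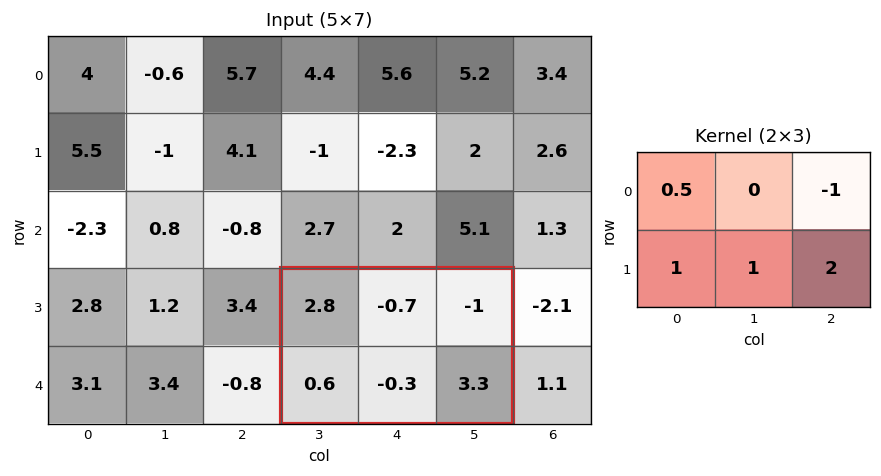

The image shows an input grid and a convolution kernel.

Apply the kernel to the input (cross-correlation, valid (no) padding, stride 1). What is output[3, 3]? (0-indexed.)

The receptive field on the input at this output position is [2.8 -0.7 -1 / 0.6 -0.3 3.3]. Elementwise product with the kernel and sum: 2.8·0.5 + -1·-1 + 0.6·1 + -0.3·1 + 3.3·2.

9.3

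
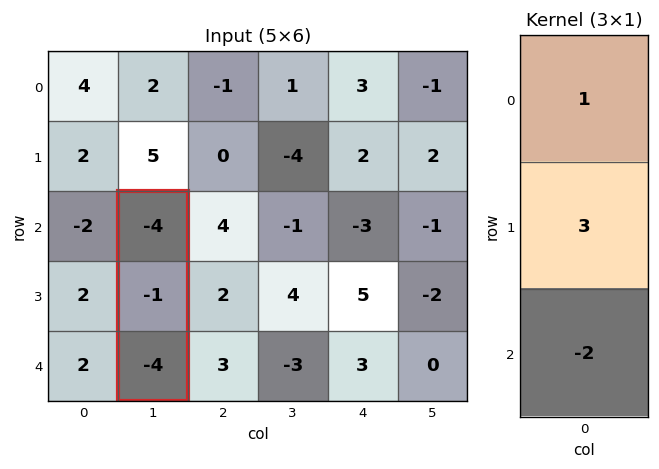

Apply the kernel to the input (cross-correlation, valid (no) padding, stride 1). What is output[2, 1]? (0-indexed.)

1

The receptive field on the input at this output position is [-4 / -1 / -4]. Elementwise product with the kernel and sum: -4·1 + -1·3 + -4·-2.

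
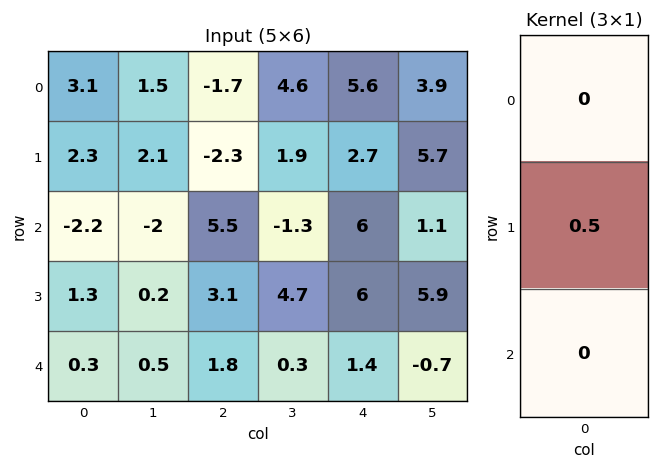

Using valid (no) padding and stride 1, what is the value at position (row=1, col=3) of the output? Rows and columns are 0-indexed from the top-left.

-0.65

The receptive field on the input at this output position is [1.9 / -1.3 / 4.7]. Elementwise product with the kernel and sum: -1.3·0.5.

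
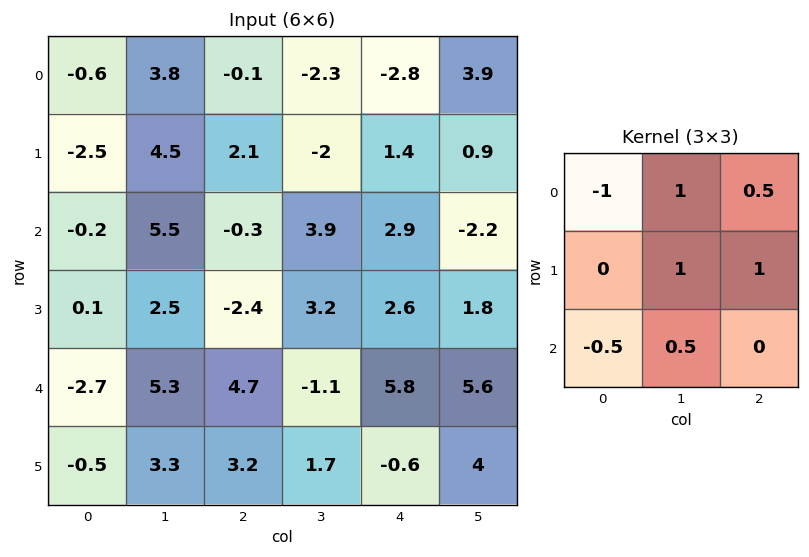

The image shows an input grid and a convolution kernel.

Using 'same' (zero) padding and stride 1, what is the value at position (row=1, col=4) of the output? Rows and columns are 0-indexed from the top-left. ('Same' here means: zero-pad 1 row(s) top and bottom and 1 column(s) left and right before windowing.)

3.25

The receptive field on the zero-padded input at this output position is [-2.3 -2.8 3.9 / -2 1.4 0.9 / 3.9 2.9 -2.2]. Elementwise product with the kernel and sum: -2.3·-1 + -2.8·1 + 3.9·0.5 + 1.4·1 + 0.9·1 + 3.9·-0.5 + 2.9·0.5.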